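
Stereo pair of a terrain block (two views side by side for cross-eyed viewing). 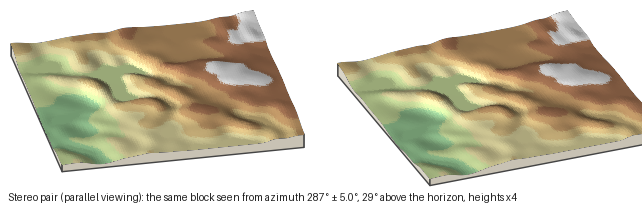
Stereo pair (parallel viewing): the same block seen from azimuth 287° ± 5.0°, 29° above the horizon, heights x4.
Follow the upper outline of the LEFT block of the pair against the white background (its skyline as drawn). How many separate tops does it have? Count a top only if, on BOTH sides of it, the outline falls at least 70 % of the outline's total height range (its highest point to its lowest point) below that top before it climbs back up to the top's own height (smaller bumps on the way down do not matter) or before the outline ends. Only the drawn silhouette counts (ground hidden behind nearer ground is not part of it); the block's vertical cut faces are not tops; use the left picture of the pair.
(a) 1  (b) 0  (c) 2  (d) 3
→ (b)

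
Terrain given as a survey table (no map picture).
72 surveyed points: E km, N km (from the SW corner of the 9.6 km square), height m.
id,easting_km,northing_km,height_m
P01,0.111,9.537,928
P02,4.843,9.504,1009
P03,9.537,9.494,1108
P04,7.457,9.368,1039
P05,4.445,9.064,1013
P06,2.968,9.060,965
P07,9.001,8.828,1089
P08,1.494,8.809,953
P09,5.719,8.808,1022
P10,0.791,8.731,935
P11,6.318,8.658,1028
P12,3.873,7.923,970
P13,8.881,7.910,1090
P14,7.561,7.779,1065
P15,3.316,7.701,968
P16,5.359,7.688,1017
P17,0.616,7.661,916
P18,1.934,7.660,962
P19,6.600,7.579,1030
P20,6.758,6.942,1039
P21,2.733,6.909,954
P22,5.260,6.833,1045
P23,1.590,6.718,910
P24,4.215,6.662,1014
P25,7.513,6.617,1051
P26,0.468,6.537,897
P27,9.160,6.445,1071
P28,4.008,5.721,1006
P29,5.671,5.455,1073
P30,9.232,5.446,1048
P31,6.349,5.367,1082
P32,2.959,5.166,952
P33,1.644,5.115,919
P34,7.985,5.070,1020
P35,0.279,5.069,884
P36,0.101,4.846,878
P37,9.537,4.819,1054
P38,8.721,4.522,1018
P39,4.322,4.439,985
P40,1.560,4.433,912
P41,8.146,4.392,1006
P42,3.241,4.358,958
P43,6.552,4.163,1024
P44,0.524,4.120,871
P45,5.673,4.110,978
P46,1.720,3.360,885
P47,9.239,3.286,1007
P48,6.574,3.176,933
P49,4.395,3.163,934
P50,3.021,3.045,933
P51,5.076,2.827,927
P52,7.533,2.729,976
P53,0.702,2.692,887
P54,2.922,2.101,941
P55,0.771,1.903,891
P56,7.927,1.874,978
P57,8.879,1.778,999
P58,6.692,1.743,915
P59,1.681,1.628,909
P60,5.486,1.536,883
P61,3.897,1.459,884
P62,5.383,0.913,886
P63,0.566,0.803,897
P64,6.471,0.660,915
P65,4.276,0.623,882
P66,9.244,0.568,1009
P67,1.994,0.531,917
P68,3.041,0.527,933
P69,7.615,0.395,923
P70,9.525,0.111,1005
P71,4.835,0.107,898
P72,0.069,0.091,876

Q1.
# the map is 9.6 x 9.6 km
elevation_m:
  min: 865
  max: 1110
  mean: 970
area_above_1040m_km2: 16.1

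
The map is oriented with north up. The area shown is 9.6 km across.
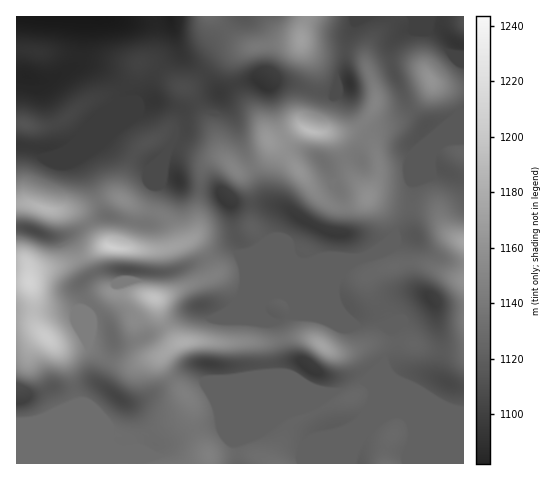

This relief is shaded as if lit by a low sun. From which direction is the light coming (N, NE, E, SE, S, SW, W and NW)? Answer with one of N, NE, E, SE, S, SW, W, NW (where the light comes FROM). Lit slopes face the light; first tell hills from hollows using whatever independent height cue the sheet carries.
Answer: NE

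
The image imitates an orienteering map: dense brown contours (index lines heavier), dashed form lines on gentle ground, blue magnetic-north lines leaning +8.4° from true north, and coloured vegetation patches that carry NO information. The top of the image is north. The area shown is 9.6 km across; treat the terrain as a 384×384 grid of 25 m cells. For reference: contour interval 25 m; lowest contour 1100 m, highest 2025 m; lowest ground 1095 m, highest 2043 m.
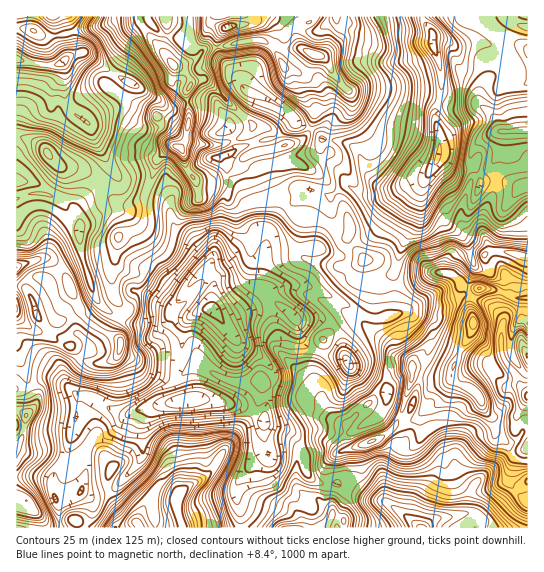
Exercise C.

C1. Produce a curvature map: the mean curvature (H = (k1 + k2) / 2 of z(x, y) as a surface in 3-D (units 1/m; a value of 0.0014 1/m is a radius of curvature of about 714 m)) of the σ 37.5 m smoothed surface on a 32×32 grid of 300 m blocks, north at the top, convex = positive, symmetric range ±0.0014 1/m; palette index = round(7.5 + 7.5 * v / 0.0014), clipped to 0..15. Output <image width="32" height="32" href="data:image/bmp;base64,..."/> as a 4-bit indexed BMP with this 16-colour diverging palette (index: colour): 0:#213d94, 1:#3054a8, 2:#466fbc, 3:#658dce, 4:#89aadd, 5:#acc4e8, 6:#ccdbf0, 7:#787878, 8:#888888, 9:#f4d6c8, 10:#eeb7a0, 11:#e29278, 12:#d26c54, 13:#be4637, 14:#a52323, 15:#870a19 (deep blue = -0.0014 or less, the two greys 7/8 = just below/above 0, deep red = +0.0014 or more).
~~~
<image width="32" height="32" href="data:image/bmp;base64,Qk12AgAAAAAAAHYAAAAoAAAAIAAAACAAAAABAAQAAAAAAAACAAATCwAAEwsAABAAAAAAAAAAlD0hAKhUMAC8b0YAzo1lAN2qiQDoxKwA8NvMAHh4eACIiIgAyNb0AKC37gB4kuIAVGzSADdGvgAjI6UAGQqHAI9PZr8n17NVdlvqqDVFc3ftBFVsXKWBeJh8dAFnl1Z9pEdKCMr6UIdddGpGeJpa10RJTICJivNGSyg4RoeIYKe7eG20PIj9JDsu6krpRHqa1oOXZ16pv0WXmH72bkONyNRzilZYdmiQZnmzDYipSYbtdYRSMiMxZJuJfoN7hZ62TFIVqmdDSIhciyfA14n6NKc1ummnutuqC6wilfScc6iXOKr9lmqDc8qWBEv1fzYtZ6xF9Eh8gxumjEmJWmrZQpiVrJZmalOLoXl5iFhZ+RqEh8KNY3I3aFFolmMydvIWKV4nqEZpSYhrtlmYY0mJvCRvC4qWR0iVZVeodm2+pon8uCqlioM4uJqbfKZ/2gdlOcRpuJp5CZZ4M4mIOY1P7FmUSNq2ZyhkSompaYNkbUVZRmZnspdbdZunuIhhyVkZp4V5ipOfinmXdbdlUbpMVlV5eVbDT7Z3Y1pKU0J1xnRm2qdmwORoiKvXlqk1JZuJbsqFmIz1YqunSoSrhyLmdryFJZhb8zilinNGeZoSzMtkVTWV1Phj3HDGuVeXFmh4mIdmdoClH0IHdo1ol1b5iohnrZAe+dE0vKX+iqgWtzSWVMhEXahSYvlMZXeJDHiJFlAHhL99NBHm/1Z3eBqYiK7KSIjmSY//azmXuHIkh3XcV96OLoYwA4ikinigbJiM"/>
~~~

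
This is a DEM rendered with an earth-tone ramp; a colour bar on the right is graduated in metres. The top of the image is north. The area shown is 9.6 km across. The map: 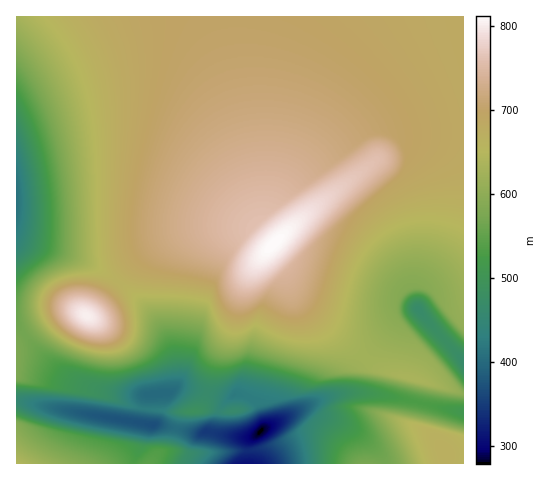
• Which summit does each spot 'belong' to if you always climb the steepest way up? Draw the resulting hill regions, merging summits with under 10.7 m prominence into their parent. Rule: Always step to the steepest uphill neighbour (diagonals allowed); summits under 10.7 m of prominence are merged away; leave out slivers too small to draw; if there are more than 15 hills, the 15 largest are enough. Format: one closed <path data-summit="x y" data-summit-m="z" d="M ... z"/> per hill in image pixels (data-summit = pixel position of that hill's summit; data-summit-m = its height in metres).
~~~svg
<path data-summit="273 244" data-summit-m="812" d="M463 16l-446 0-1 221 9 5 57 18 37 22 28 26 16 22 11 26 2 16-1 17 8-2 27 6 15 6 4 0 6-5 11 2 10 7 7 18 0 8 53-28 35-9 5-7 1-15 3-6 33-39 6-7 15-8 4-1 3 3 42 48z"/><path data-summit="87 315" data-summit-m="803" d="M17 238l-1 85 14 19 26 26 28 19 22 6 41 2 22-2 6-4 1-17-6-28-17-29-28-28-21-15-22-12-57-18z"/><path data-summit="446 458" data-summit-m="668" d="M370 393l-26 0-22 6-59 30-12 10-3 5 0 19 216 0 0-50-2-1z"/><path data-summit="412 378" data-summit-m="634" d="M418 309l-19 9-39 46-3 6-3 19-4 3 36 3 77 18 1-52z"/><path data-summit="17 463" data-summit-m="646" d="M21 401l-5 1 1 62 117-1 7-16 6-22-2-2-89-14z"/><path data-summit="17 361" data-summit-m="580" d="M17 324l0 77 126 22 3-28-40-2-31-11-19-14-24-24z"/><path data-summit="148 463" data-summit-m="544" d="M160 424l-13 0-1 2-12 38 114-1 0-19 4-7-17 0-27-6-13 3z"/><path data-summit="194 411" data-summit-m="486" d="M183 387l-5 0-9 6-21 1-2 3-3 26 9 3 8-2 35 10 7 0 4-3 12 3-1-8 2-15 9-12z"/><path data-summit="234 411" data-summit-m="463" d="M237 394l-7 4-9 8-3 10 0 16 4 3 13 2 21-1 7-9-4-20-8-8z"/>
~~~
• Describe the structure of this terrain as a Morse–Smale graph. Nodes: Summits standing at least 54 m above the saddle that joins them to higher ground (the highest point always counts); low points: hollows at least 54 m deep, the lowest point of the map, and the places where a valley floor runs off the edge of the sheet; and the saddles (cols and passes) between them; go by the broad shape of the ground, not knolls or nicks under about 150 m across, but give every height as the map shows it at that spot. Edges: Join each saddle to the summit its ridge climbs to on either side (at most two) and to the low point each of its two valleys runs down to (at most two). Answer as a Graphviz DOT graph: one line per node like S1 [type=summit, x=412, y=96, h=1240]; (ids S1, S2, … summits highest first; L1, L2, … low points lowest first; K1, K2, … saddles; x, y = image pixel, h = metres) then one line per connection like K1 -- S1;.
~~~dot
graph terrain {
  S1 [type=summit, x=274, y=244, h=812];
  S2 [type=summit, x=87, y=315, h=803];
  S3 [type=summit, x=446, y=456, h=668];
  S4 [type=summit, x=17, y=463, h=646];
  L1 [type=low, x=260, y=431, h=278];
  L2 [type=low, x=17, y=199, h=409];
  L3 [type=low, x=463, y=363, h=464];
  K1 [type=saddle, x=118, y=283, h=665];
  K2 [type=saddle, x=463, y=393, h=595];
  K3 [type=saddle, x=25, y=335, h=566];
  K4 [type=saddle, x=423, y=403, h=530];
  K5 [type=saddle, x=176, y=428, h=402];
  K6 [type=saddle, x=248, y=451, h=334];
  K1 -- S1;
  K1 -- S2;
  K1 -- L1;
  K1 -- L2;
  K2 -- S1;
  K2 -- L1;
  K2 -- L3;
  K3 -- S2;
  K3 -- L1;
  K3 -- L2;
  K4 -- S1;
  K4 -- S3;
  K4 -- L1;
  K5 -- S1;
  K5 -- S4;
  K5 -- L1;
  K6 -- S3;
  K6 -- S4;
  K6 -- L1;
}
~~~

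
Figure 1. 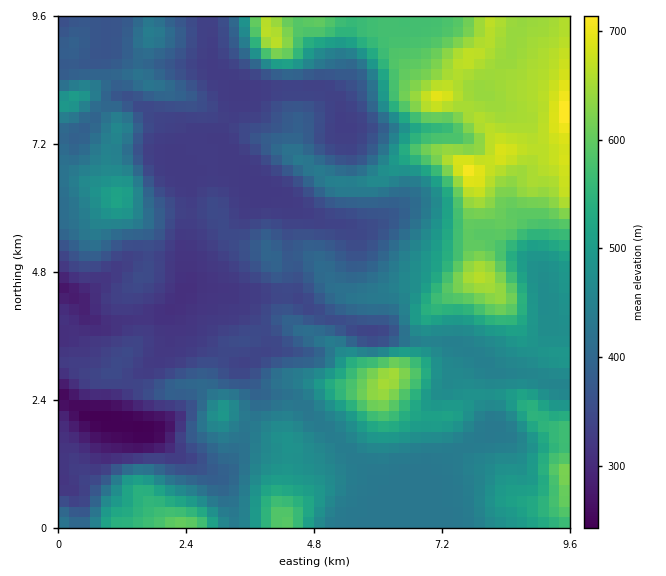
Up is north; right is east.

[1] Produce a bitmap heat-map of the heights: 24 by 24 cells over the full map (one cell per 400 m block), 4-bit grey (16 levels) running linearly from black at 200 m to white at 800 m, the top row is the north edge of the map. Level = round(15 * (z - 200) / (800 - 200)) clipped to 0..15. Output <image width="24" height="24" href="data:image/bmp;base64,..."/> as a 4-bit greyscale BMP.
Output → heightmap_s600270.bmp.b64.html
<image width="24" height="24" href="data:image/bmp;base64,Qk2WAQAAAAAAAHYAAAAoAAAAGAAAABgAAAABAAQAAAAAACABAAATCwAAEwsAABAAAAAAAAAAAAAAABEREQAiIiIAMzMzAERERABVVVUAZmZmAHd3dwCIiIgAmZmZAKqqqgC7u7sAzMzMAN3d3QDu7u4A////AFWJmpdoqGZmZmZ3iTR4iHVomHZmZmZ4ijNXZUVXd3ZmZmZ3ijMiM0VWd2ZmZmZniSIRE1Zmd2Z4d3ZmiSESI1dmZmiaiIdoiCMzRVVVVomrl3d3djNDNEREVWirqHZmdzM0MzRERWZWd2Z3dzIzMzM0RUREZ3eIdyIzMzMzREVmeZqpdyM0MzM0RFVWeKu5d0RDQzNFVVRFeJuod1ZUQzRFRERFZ5qpiVZ2VDQzMzREV5qqqmeHUzQzM1VVVpu6u2d2QzMzRWZneLy7vFZlMzM0VkRHmrvMzFVlMzM0VUNFiZvMzHVUREMzRENHm7u7vXZVVUMzMzRYvMu7zFVVVDM1ZlVpqru7vFRFVUNZuXeJqru7vERFZURruqmZmau7uw=="/>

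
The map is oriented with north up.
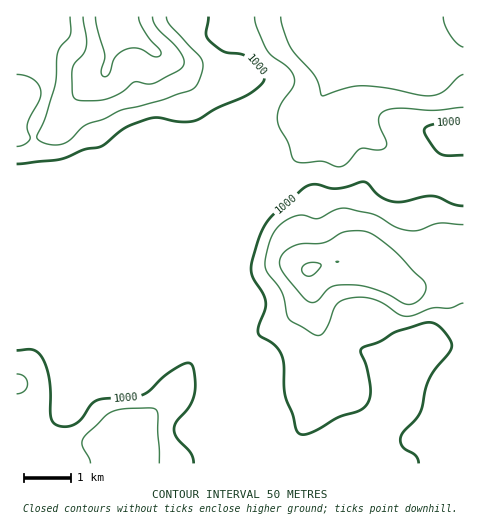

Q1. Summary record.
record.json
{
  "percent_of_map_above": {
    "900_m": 94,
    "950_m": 89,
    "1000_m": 40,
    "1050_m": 18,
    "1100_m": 7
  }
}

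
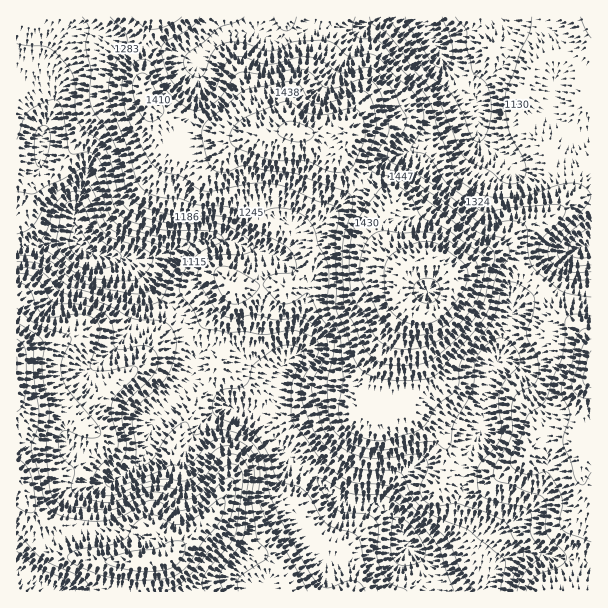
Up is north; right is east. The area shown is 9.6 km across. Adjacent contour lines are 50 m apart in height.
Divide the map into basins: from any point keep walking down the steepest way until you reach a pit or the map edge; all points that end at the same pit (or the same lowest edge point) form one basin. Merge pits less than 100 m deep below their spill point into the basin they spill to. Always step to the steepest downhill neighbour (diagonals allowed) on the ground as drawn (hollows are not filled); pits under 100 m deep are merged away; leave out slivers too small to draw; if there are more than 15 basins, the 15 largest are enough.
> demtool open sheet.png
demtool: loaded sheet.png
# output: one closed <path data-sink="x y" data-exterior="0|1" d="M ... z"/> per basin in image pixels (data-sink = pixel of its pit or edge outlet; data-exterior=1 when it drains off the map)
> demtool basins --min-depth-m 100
<path data-sink="80 246" data-exterior="0" d="M152 16l-136 1 0 574 273 0-6-15-14-17-27-11-18-12-15-13-9 5-32 31-12 3-46 0-41-4-18-5-9-8-4-6-1-21-9-14-4-15-6-10 29-7 16 0 6-3 7-7 9-24 0-10-12-11 17-13 18-19 30-18 18-21 14-8 10-1 15-6 35-35 4-6-1-4 19 2 11-4 13 0 12 4 14-12 12-22 6-6 9-2 33 2 34 18 8 2 5-2-6 6-5 12 0 13 8 14-14 21-20 43-11 35 4 5 6 3 9 0 10-4 20-4 22 17 12 11 8 19 7 5 33 10 11-2 19-10 6-5 6-12 8-7 24 0 8 7 9 13-1 23 2 6 7 3 1-141-16-22-23-14-7-21-31-28-14-6-19 3-27 13-3 0-8-7-15-7-18 6-10-2-11-11-10-20 0-7 11-15-1-6-9-10-24-18-14-17 0-9 5-8 0-8-48 0-6-3-7 0-21 6-44 0-30-2-9-2-16-16-16-9-7-17 0-40z"/><path data-sink="407 543" data-exterior="0" d="M339 246l-10 0-9 2-6 6-12 22-14 12-12-4-42 4-4 8-35 35-15 6-10 1-14 8-18 21-30 18-18 19-17 13 12 11-1 16-8 18-13 10-16 0-29 7 6 10 4 15 9 14 1 21 9 11 13 6 35 4 61 2 12-3 18-19 20-17 3 0 15 13 18 12 27 11 14 17 7 16 288-1-1-27 6-24 9-15 0-36-4-1-6-9 1-23-9-13-8-7-24 0-8 7-6 12-6 5-19 10-11 2-33-10-7-5-8-19-12-11-22-17-8 0-22 8-9 0-6-3-4-5 11-35 20-43 14-21-8-14 0-13 5-12 5-5-12-1-34-18z"/><path data-sink="432 35" data-exterior="0" d="M591 16l-438 0-8 23-3 45 9 23 16 9 16 16 9 2 74 2 21-6 7 0 6 3 48 0 1 4-6 12 0 9 9 12 29 23 10 13 0 3-11 15 0 7 10 20 14 13 7 0 18-6 11 4 12 10 3 0 36-19 36-27 31-14 23-14 11-3z"/><path data-sink="590 243" data-exterior="0" d="M591 196l-10 2-23 14-31 14-46 32 20-2 14 6 31 28 7 21 23 14 15 21z"/>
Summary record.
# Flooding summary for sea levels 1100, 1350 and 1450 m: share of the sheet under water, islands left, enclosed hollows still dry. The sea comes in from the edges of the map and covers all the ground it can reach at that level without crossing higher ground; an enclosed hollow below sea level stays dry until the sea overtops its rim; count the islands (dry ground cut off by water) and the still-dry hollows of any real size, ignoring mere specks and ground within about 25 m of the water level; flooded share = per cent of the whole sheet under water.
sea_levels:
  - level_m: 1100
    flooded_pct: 11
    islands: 0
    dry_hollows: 0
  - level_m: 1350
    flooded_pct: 74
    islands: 1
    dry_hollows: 0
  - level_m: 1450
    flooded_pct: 91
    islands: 3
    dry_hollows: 0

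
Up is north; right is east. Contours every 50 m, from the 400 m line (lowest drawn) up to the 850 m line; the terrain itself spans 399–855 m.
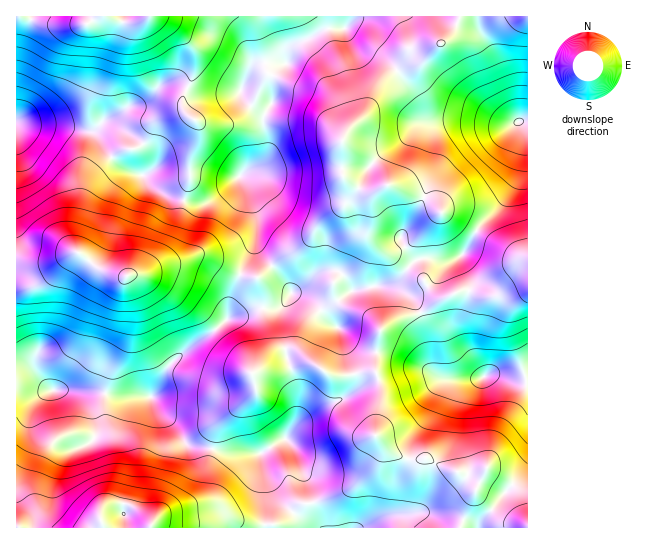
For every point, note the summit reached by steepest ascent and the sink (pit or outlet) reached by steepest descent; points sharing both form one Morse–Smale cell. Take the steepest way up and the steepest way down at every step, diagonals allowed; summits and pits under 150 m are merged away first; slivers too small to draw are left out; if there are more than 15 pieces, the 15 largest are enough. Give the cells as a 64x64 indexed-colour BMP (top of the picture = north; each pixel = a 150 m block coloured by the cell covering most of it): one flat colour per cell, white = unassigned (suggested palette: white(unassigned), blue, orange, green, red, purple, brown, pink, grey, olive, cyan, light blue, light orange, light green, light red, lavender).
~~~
<image width="64" height="64" href="data:image/bmp;base64,Qk12CAAAAAAAAHYAAAAoAAAAQAAAAEAAAAABAAQAAAAAAAAIAAATCwAAEwsAABAAAAAAAAAA////ALR3HwAOf/8ALKAsACgn1gC9Z5QAS1aMAMJ34wB/f38AIr28AM++FwDox64AeLv/AIrfmACWmP8A1bDFABERERERGIiIgRERERERERERERERERERERERERFmZmZmEREREREYiIgREREREREREREREREREREREREREWZmZmYRERERERiIgRERERERERERERERERERERERERERFmZmZhEREREREREREREREREREREREREREREREREREREWZmZlERERERERERERERERERERERERERERERERERERERZmZmUREREREREREREREREREREREREREREREREREREREWZmVREREREREREREREREREREREREREREREREREREREVZlVVERERERERERERERERERERERERERERERERERERVVVVVVUREREREREREREREREREREREREREREREREREVVVVVVVVRERERERERERERERERERERERERERERERFVVVVVVVVVVVERERERERERERERERERERERERERERERFVVVVVVVVVVVURERERERERERERERERERERERERERERFVVVVVVVVVVVVREREREREREREREREREREREREREREREVVVVVVVVVVVVVERERERERERERERERERERERERERERERVVVVVVVVVVVVURERERERERERERERERERERERERERERFVVVVVVVVVVVVRERERERERERERERERERERERERERERERVVVVVVVVVVVVEREREREREiEhERERERERERERERERERFVVVVVVVVVVVURIiIiIiIiIiIREREREREREREREREREVVVVVVVVVVVVSIiIiIiIiIiIhEREREREREREREREREVVVVVVVVVVVVVIiIiIiIiIiIiIRERERERERERERERERVVVVVVVVVVVVUiIiIiIiIiIiIhEREREREZmZERERERFVVVVVVVVVVVVSIiIiIiIiIiIiIRERERERGZmREREREVVVVVVVVVVVVVIiIiIiIiIiIiIiIRERERERERERERERVVVVVVVVVVVVUiIiIiIiIiIiIiIiERERERERERERERFVVVVVVVVVVVVSIiIiIiIiIiIiIiIhERERERERERERERVVVVVVVVVVVVIiIiIiIiIiIiIiIiIhEREREREREREREVVVVVVVVVVVUiIiIiIiIiIiIiIiIiIhEREREREREREREVVVVVVVVVVSIiIiIiIiIiIiIiIiIiIiERERERERERERERVVVVVVVVIiIiIiIiIiIiIiIiIiIiIiIREREREREREREVVVVVVVUiIiIiIiIiIiIiIiIiIiIiIhERERERERERETM1UzM1VSIiIiIiIiIiIiIiIiIiIiIiERERERERERETMzMzMzMzIiIiIiIiIiIiIiIiIiIiIiERERERERERETMzMzMzMzMiIiIiIiIiIiIiIiIiIiIiERERERERERETMzMzMzMzMyIiIiIiIiIiIiIiIiIiIiERERERERERETMzMzMzMzMzIiIiIiIiIiIiIiIiIiIiIREREREREREzMzMzMzMzMzMiIiIiIiIiIiIiIiIiIiIREREREREREzMzMzMzMzMzMyIiIiIiIiIiIiIiIiIiIhEREREREREzMzMzMzMzMzMzIiIiIiIiIiIiIiIiIiIiERERERERETMzMzMzMzMzMzMiIiIiIiIiIiIiIiIiIiIRERERERERMzMzMzMzMzMzMyIiIiIiIiIiIiIiIiIiIhEREREREREzMzMzMzMzMzMzIiIiIiIiIiIiIiIiIiIiERERERERETMzMzMzMzMzMzMiIiIiIiIiIiIkRERCIiEREREREREREzMzMzMzMzMzMyIiIiIiIiIiJERERERCIRERERERERMzMzMzMzMzMzMzIiIiIiIiIiJEREREREIRERERERETMzMzMzMzMzMzMzMiIiIiIiIiIiREREREREERERERERMzMzMzMzMzMzMzMyIiIiIiIiIiJERERERERBEREREREzMzMzMzMzMzMzMzIiIiIiIiIiIkREREREREQRERERETMzMzMzMzMzMzMzMiIiIiIiIiIkRERERERERBERERERMzMzMzMzMzMzMzMyIiIiIiIiIkREREREREREEREREREzMzMzMzMzMzMzMzIiIiIiIiIkREREREREREQRERERETMzMzMzMzMzMzMzMkREREREJERERERERERERBEREREREzMzMzMzMzMzMzM0REREREREREREREREREREERERERERMzMzMzMzMzMzMzREREREREREREREREREREdxERERERETMzMzMzMzMzMzNEREREREREREREREREREd3EREREREREzMzMzMzMzMzM0REREREREREREREREREd3cRERERERETMzMzMzMzMzMzRERERERERERERERERER3dxEREREREREzMzMzMzMzMzNEREREREREREREREREREd3ERERERERERMzMzMzMzMzM0RERERERERERERERERERHdxERERERERETMzMzMzMzMzREREREREREREREREREREREQRERERERERERMzMzMzMzNERERERERERERERERERERERBERERERERERETMzMzMzM0REREREREREREREREREREREQREREREREREREzMzMzMzREREREREREREREREREREREREQRERERERERERMzMzMzNERERERERERERERERERERERERERBERERERERETMzMzM0SqqqqqRLu7RERERERERERERERERBERERERERMzMzMz"/>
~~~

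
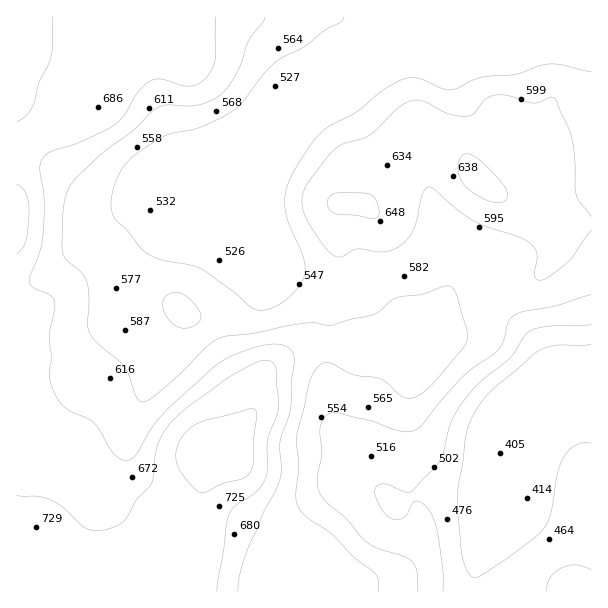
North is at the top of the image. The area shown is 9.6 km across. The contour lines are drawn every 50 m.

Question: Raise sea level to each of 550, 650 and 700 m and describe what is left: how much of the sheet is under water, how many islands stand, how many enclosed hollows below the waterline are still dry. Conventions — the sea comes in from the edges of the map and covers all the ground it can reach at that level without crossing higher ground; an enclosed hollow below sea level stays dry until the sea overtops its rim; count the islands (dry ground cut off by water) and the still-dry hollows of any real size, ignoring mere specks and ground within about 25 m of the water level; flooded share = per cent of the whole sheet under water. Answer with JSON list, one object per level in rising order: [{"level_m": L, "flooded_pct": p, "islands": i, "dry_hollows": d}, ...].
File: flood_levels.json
[{"level_m": 550, "flooded_pct": 31, "islands": 0, "dry_hollows": 0}, {"level_m": 650, "flooded_pct": 76, "islands": 0, "dry_hollows": 0}, {"level_m": 700, "flooded_pct": 90, "islands": 0, "dry_hollows": 0}]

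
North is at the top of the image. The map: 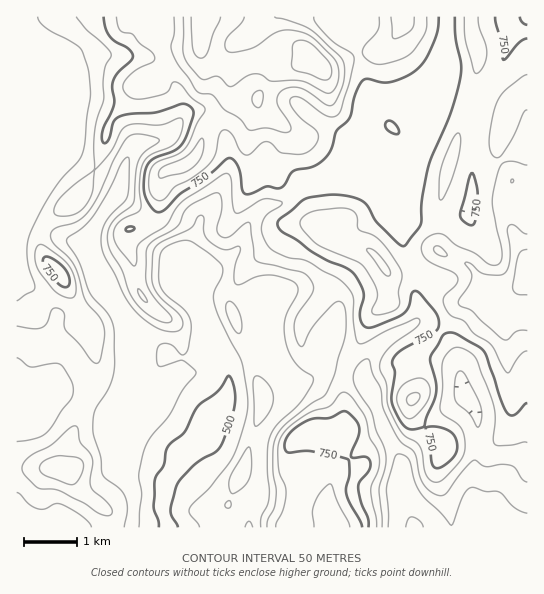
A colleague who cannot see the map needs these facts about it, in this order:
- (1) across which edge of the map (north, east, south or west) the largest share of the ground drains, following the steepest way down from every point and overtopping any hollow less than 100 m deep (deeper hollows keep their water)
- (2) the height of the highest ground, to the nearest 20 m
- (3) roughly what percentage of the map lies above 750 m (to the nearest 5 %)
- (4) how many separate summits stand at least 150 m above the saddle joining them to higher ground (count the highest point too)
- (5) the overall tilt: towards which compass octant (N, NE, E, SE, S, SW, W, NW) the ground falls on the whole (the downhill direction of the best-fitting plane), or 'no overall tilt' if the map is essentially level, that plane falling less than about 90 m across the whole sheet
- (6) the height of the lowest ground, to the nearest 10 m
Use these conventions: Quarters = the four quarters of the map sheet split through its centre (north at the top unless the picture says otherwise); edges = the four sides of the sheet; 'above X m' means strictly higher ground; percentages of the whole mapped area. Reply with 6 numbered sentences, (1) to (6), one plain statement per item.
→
(1) Drainage is mainly to the south: more ground falls towards that edge than towards any other.
(2) The highest point reaches roughly 980 m.
(3) Roughly 35 % of the ground is higher than 750 m.
(4) There are 2 summits with 150 m or more of prominence.
(5) Overall the map slopes down towards the south-west.
(6) The lowest ground is at about 480 m.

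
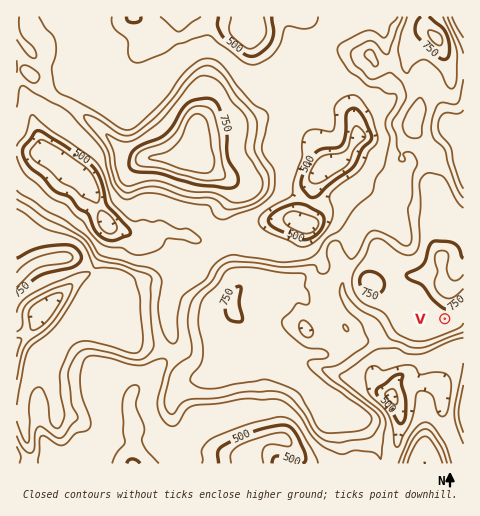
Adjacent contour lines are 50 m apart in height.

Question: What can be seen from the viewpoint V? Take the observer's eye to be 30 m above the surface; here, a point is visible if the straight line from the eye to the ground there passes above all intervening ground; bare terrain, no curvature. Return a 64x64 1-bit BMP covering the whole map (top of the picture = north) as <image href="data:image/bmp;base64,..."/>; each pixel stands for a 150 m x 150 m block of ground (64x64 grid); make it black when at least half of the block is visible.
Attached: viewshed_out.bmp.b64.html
<image width="64" height="64" href="data:image/bmp;base64,Qk0+AgAAAAAAAD4AAAAoAAAAQAAAAEAAAAABAAEAAAAAAAACAAATCwAAEwsAAAIAAAAAAAAA////AAAAAAAAAAAAAAAf/wAAAAAAAB//IAAAAAAAD/5AAAAAAAAf/kIAAAAAAB/+QgAAAAAAP/5CAAAAAAf//0IAAAAAD///RgAAAAAf+P9GAAAAAB/w/0QAAAAAP8D/ZAAAAAA/AP8gAAAHgP4ABzAAAAfB9gAPOAAAA4PHAAMcAAADj/8AAAYAAAOf/4AABgAAA3/xgAADAAAAfwGA+AAAAAB/AYH+AAAAAf8DA/8AAAAB/7YD/wAAAAH//B//AAAAAf/4P/8AAAAB//A//4AAAAD/wB/g4AAAAP+AH8B8AAAAcAAMAD+AAAAAAAwAA8AAAAAACAABwAAAAAAAAACAAAAAAAAAAQAAAAAAAAD+AAAAAAAAAPgAAAAAAAAA8AAAAAAAAADgAAAAAAAAAOAAAAAAAAAAgAAAAAAAAAAAAAAB8AAAAAAAAB/wAAAAAAAA//AAAAAAAAf/4AAAAAAAGH/gAAAAAAAAP8AAAAAAAAA/wAAAAAAAAD/AAAAAAAAAP8AAAAAAAAA/wAAAAAAAAB/AAAAAAAAAD4AAAAAAAAAOAAAAAAAAAAYAAAAAAAAABgAAAAAAAAAEAAAAAAAAAAQAAAAAAAAAAAAAAAAAAAAAAAAAAAAAAAAAAAAAAAAAAAAAAAAAAAAAAAAAAAAAAAAAAAAAAAAAAAAAAAAAAAAAAAAAAA=="/>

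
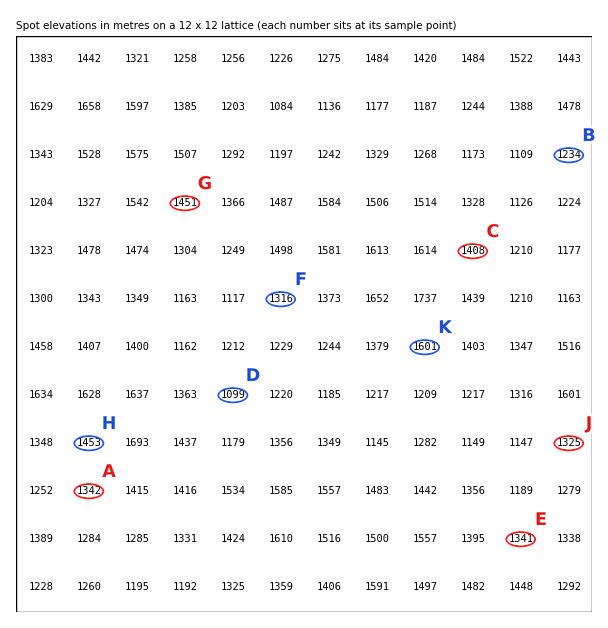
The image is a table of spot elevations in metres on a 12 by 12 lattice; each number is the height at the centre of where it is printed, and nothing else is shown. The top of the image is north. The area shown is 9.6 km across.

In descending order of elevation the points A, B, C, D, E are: C A E B D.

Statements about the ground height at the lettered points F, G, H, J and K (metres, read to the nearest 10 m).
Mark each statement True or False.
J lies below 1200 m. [False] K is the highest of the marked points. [True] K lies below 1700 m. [True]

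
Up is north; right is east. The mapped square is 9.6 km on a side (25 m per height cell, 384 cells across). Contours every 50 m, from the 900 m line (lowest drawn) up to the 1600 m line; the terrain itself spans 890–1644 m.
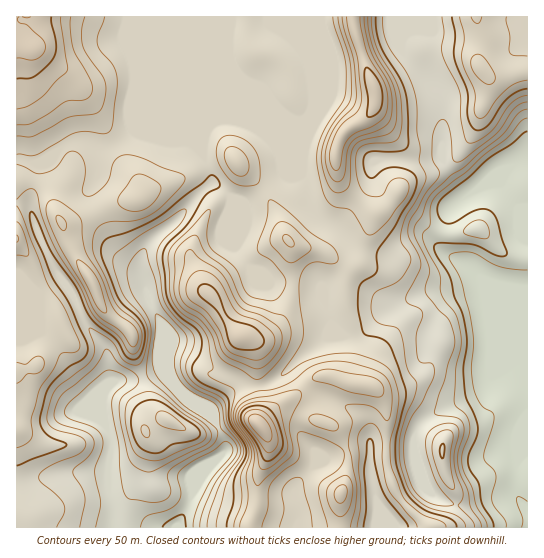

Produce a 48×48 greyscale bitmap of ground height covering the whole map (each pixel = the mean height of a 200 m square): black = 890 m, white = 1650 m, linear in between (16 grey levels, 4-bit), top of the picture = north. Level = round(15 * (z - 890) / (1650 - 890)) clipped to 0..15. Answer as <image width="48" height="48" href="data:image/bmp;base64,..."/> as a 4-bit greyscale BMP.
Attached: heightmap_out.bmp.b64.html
<image width="48" height="48" href="data:image/bmp;base64,Qk32BAAAAAAAAHYAAAAoAAAAMAAAADAAAAABAAQAAAAAAIAEAAATCwAAEwsAABAAAAAAAAAAAAAAABEREQAiIiIAMzMzAERERABVVVUAZmZmAHd3dwCIiIgAmZmZAKqqqgC7u7sAzMzMAN3d3QDu7u4A////AHd2ZVREQzIiNGeKqYiImal2ZniYh2QhEHd2ZlRERDMyNGeJqYiImqmGZ4h3ZlMhEHdmZlRERERDNFZ5qYiImrqGeIdVVUIRAHZmZVRERVVDI0Z5qYiIm7qGeHVFZkIRAHZmZVRERVVDI0V5qpiImqqHiGRFZTIRAHdmZVREVVVDMjRpq6mIiZl3iFRWZCIREXd3ZlREVmZlQzNHrMqYiJmHh1RXZCERAIh3d2VEV3d2ZUNHvduYiZmHh1RXdCIRAJh3dmVEaIiIdlRZ3tuZmamHh1RWdTIRAJh2VURFaIiIdkWM7sqaqqmImGRVZTIRAJh1RERFeIiHVEWt7cqqqqmZmGVERDIREJh2RERFZ4dlREabzLuqqZmZqXZUQyEREJmGVEREVmZURWeJqqqqqaqqqXZUQyEREZmHZURERVVEZ4iImZmqqqu6qHZVQyEREZmYdlVEVVRFeIiZqYiaqqqqmHZVQxEREZmYh2VVZlRFeImqupiImZmYh2VVQxEREZmYiHZWiFRFZ5q8y6mIiIiIh2VVUyEREYiImHZnmVREZ5vNzLmId3d3d2VVVCEREYiImHZ5qWRFaKzdy6mId3d3ZmVVUyEREYiJl2iZl1RXibzMuqmId3d2ZmVVQxEREYiJh3mpdkVpq8y6mZmId4h2ZVVUMhEREYiId4qXZUWKvMypiIiId4h2ZVVEMhEREYiId5uXVEaKzMuYiIiId4h2ZlVDMhEREYiHeKqGVVaKvLqYiIiIeIh3dmVDIREREYmHiql2VVaKu6mIiImYiIiHd2ZDIREREZl3mph2VVeKqph4iJmZiIiHdmVCEREiIqh4qph2ZVaJqYd3iZqpmIiIdmUyIiIyIah5qph3dmZomXd3iaqYiIiId2QzMzMyEZeKqpiIiHZmiId3eJmId4iIh2QzIzMyEYeKqZmJmYdmeId3eIiHeIiJmHVCIiMiEYiZmYiZmpmHd4d3iIiHiIiIiIZCISIiEYiJmIiJmpmId3d4iIh3iZmIiYdUIhEREYiIiIiImZmYh3eJiHd3iqmHiIdlQyEREoiIiIiImZiIh3iZiHd3irl3d3dlVDIREYiIiIiIiIiIh4mpiHd3m7l3d3ZlVUMiEYiIiIiIiId3d4mZh3d3m7mHd3ZlVmUyIpmYiIiIh3d3d4iIh3d3isuZmHZVVmZUMqqZmIiId3d3d3h3d3d3iby7qYZVVnd1Q7qqmZmYd3d3d3d3d3d3eKvMuYZlVnh2U7u6qqmYd3d3d3d3d3d3d4q8ynZlVniHZbu7qqqYd3d3d3d3d3iHd4m8yXZlVniYdsy7u6qYd3d3d3d3d3iHd4m9uXZlZomZiMzLu6mYd3d3d3d3d4h3d4nMqGZmZ4mZiN3Mu6mId3d3d3d4iIh3d4rLh2ZmZ5mYiN3cupiId3d3d3d4iIh3d4q6dmZmeJmYiN3cupiHd3d3d3d4iHd3d4u5ZmZmaJmYiN3cupiHd3d3d3d4h3d3eJu4ZmZmaJmYiN3cupiHd3d3d3d4d3d3eKyoZmZmeJmYiA=="/>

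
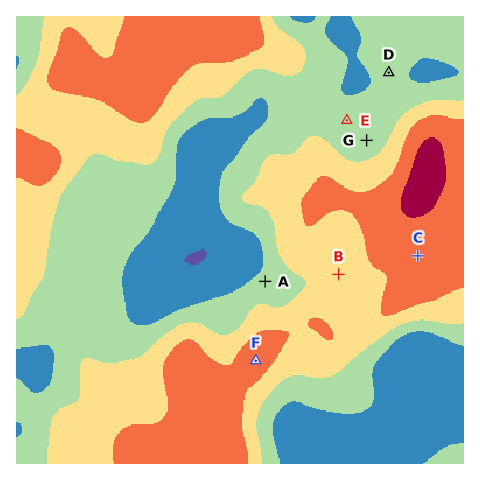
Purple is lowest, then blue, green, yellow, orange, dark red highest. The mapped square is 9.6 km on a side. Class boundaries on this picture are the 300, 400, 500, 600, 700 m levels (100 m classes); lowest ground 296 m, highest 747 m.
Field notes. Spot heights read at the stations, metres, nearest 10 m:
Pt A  440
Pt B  520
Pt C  660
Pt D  420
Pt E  420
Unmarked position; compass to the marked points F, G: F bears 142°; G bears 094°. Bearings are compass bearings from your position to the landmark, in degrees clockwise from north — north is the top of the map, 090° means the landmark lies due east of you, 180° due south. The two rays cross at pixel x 67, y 119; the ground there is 570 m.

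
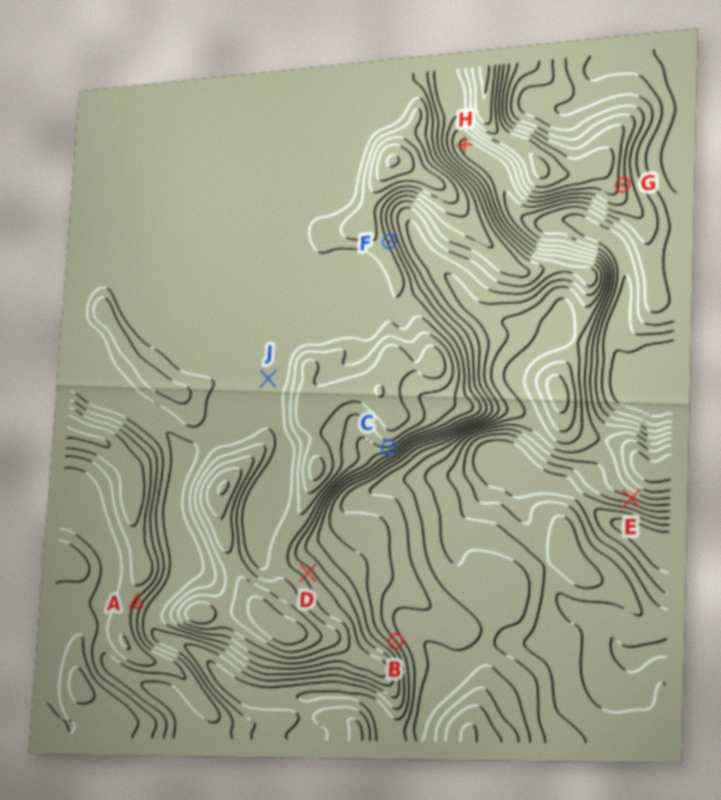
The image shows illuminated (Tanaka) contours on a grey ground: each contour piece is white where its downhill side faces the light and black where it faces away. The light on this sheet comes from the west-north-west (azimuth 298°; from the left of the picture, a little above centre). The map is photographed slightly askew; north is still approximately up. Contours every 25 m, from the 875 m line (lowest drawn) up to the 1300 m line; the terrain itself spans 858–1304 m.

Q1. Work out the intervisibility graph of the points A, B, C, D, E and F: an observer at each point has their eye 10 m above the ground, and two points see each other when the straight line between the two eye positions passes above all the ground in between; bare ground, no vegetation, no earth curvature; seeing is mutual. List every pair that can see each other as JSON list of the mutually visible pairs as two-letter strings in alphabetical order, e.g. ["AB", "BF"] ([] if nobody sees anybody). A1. ["BC", "BE", "CD", "CE", "DE"]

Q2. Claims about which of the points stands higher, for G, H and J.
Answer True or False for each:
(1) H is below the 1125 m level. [True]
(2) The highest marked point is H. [False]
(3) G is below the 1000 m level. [False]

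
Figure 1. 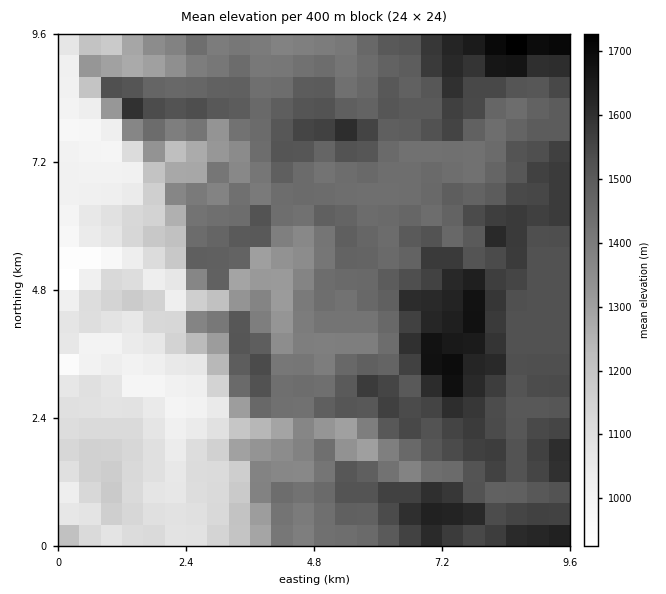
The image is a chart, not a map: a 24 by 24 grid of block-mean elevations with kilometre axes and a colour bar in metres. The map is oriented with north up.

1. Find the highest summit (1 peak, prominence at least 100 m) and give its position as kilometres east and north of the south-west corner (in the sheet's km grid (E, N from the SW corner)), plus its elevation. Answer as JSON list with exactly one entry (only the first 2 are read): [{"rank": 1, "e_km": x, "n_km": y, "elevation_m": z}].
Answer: [{"rank": 1, "e_km": 8.44, "n_km": 9.34, "elevation_m": 1755}]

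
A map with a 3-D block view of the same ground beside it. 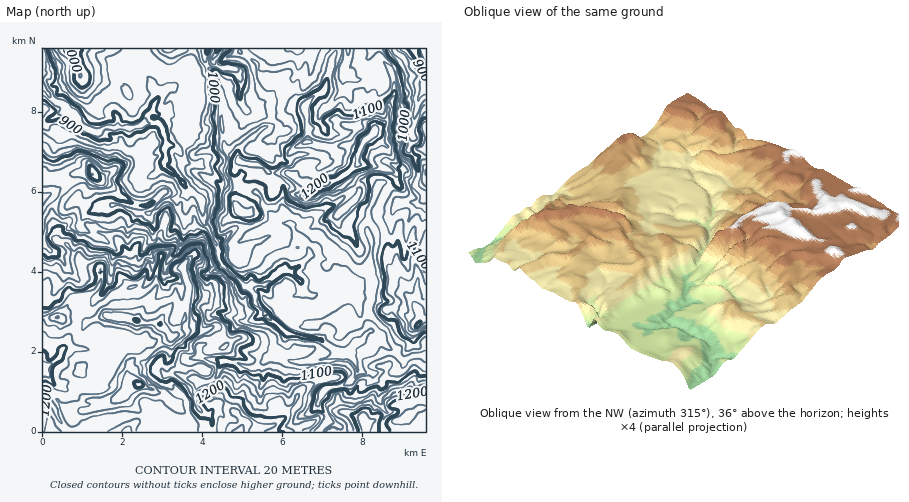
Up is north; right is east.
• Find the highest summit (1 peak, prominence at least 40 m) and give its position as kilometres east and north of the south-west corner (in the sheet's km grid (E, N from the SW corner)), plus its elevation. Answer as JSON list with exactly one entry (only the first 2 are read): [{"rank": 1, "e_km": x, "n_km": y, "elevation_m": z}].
[{"rank": 1, "e_km": 2.44, "n_km": 1.19, "elevation_m": 1308}]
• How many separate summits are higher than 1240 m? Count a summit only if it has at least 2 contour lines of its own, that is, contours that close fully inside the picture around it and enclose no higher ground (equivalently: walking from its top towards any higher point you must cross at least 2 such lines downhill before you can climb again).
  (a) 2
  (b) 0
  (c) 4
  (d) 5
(a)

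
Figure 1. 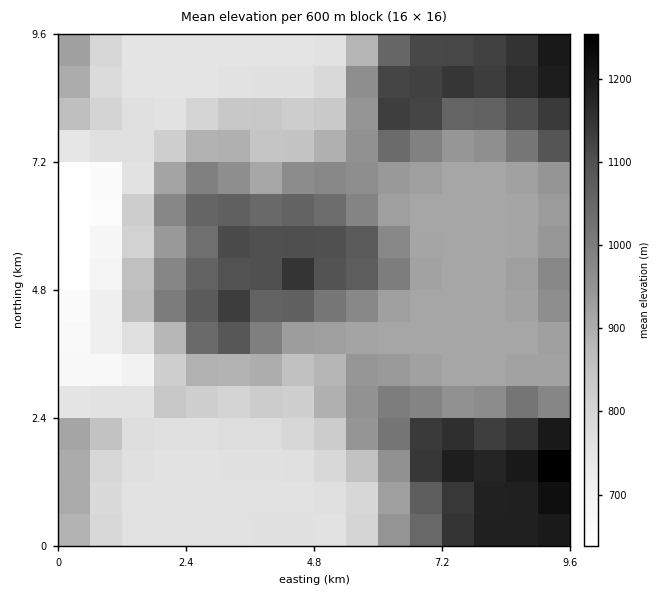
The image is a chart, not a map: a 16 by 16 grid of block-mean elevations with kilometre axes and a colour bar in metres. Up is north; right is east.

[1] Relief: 630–1270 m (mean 920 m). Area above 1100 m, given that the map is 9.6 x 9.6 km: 14.2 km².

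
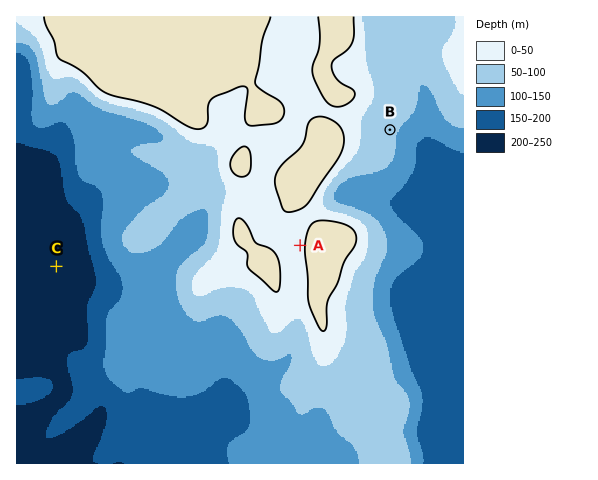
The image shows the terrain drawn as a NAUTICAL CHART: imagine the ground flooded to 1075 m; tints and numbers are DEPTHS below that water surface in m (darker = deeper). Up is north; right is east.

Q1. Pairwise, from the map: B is lower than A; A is higher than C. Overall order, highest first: A B C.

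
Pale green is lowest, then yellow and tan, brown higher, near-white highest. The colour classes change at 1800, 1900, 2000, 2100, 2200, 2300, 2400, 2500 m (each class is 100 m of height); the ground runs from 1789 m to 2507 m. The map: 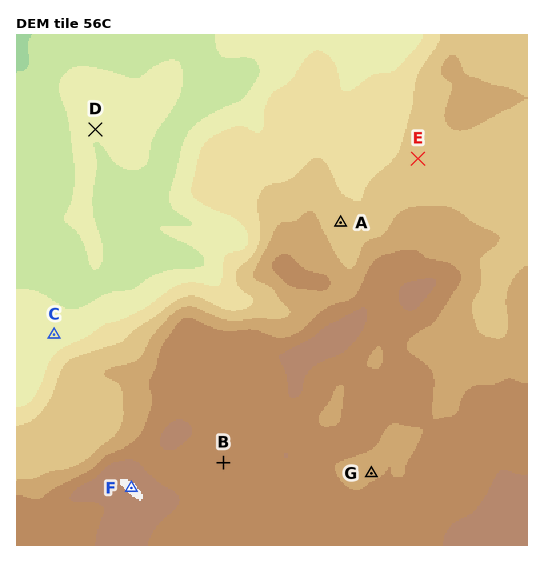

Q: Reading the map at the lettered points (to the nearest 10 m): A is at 2130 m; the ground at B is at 2350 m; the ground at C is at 1960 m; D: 1910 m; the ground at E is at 2160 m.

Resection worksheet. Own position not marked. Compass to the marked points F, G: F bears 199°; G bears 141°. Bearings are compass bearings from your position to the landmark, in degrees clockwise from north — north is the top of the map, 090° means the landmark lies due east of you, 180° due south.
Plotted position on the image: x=206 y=270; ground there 1920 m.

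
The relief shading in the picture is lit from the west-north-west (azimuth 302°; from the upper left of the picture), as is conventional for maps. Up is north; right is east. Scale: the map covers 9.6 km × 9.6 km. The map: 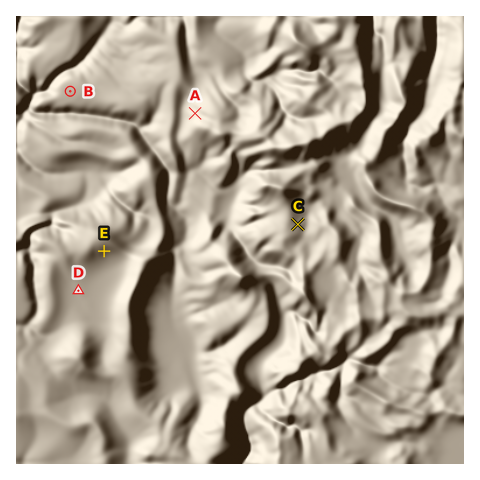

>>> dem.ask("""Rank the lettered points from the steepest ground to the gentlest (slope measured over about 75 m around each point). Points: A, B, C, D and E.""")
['A', 'E', 'B', 'C', 'D']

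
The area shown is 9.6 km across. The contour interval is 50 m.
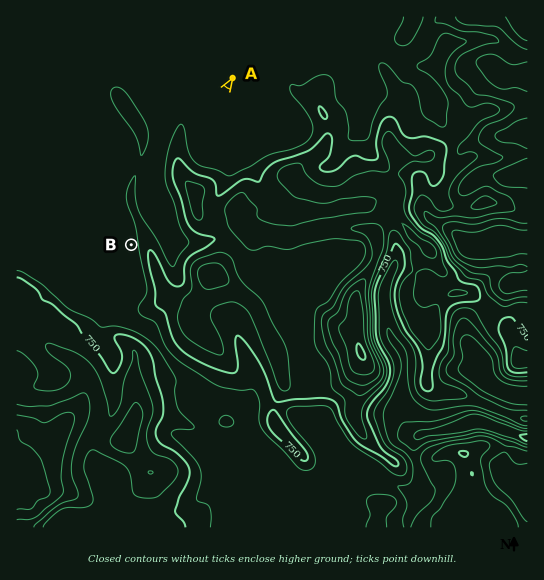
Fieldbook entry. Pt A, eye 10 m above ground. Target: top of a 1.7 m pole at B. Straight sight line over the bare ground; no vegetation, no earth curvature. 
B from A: not visible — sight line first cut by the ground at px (190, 147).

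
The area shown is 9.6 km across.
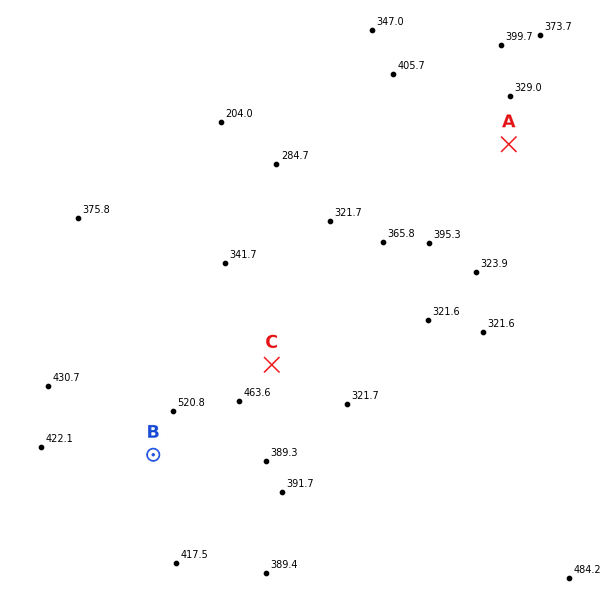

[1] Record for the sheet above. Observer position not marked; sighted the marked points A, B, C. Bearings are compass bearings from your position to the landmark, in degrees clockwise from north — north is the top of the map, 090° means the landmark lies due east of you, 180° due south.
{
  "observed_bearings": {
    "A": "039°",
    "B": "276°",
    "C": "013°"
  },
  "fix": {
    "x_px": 249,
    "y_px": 465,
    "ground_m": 400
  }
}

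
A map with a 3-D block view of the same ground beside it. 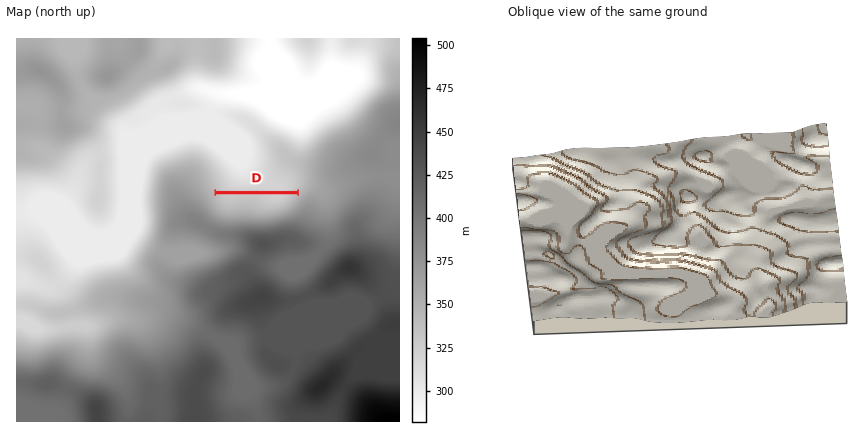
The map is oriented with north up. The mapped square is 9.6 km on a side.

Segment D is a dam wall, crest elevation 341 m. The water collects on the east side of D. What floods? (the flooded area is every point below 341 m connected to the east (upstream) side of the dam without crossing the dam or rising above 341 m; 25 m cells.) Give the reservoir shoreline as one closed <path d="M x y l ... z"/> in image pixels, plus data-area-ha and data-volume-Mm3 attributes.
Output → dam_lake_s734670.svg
<path d="M296 194l-80 0 0 2 3 6 7 6 22-3 14 5 10 0 16-6 7-8 1-2z" data-area-ha="60" data-volume-Mm3="4.93"/>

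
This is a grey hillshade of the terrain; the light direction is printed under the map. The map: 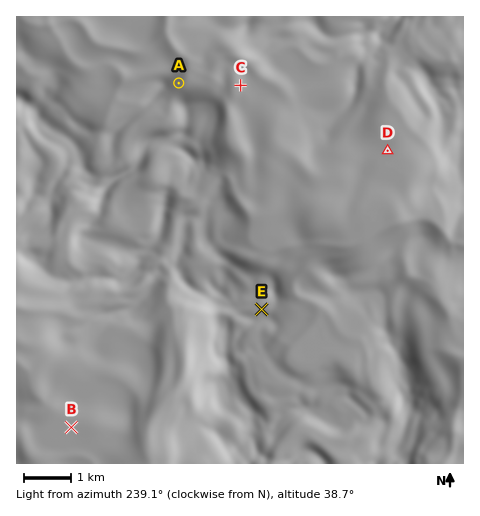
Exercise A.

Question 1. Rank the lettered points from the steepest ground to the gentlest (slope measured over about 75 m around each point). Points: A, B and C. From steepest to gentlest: A C B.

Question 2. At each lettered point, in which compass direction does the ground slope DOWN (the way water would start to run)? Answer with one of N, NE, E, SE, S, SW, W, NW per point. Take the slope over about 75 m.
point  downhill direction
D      SE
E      N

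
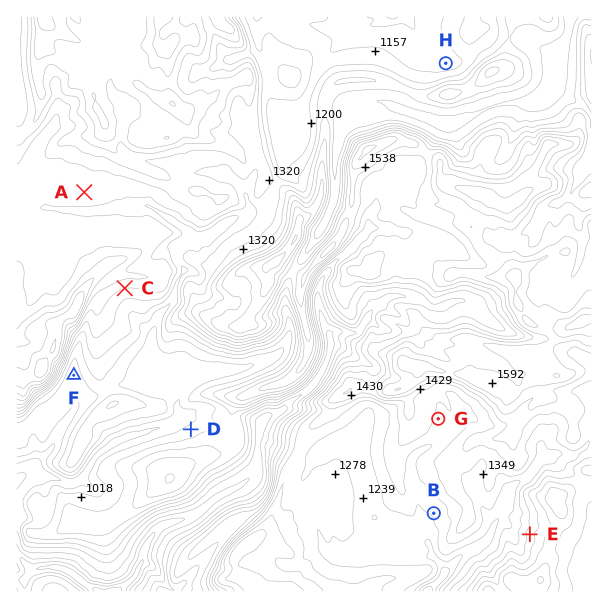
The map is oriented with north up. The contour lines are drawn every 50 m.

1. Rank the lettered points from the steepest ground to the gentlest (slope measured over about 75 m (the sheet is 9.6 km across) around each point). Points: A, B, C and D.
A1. C D B A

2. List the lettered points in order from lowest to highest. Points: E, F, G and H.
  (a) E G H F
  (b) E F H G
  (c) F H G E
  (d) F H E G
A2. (c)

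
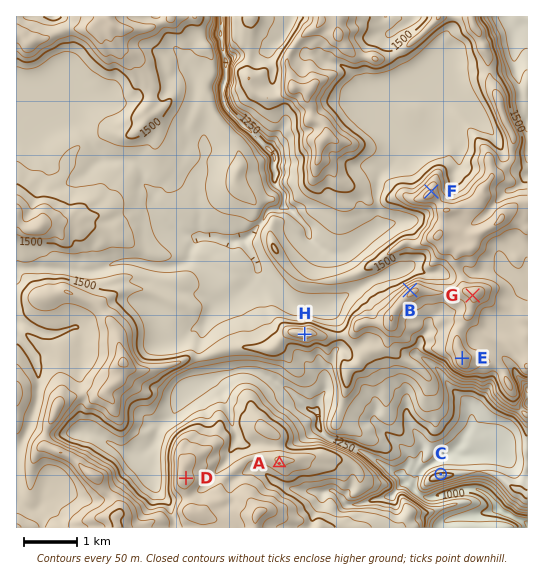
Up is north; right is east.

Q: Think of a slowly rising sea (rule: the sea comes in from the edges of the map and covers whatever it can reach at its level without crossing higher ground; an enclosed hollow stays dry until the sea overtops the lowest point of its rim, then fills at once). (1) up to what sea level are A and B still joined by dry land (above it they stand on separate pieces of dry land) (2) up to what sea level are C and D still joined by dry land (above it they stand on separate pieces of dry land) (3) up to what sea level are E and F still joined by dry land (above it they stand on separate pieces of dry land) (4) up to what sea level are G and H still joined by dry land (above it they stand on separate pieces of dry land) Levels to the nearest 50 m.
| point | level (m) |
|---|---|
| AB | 1450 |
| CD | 1200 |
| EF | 1600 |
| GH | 1500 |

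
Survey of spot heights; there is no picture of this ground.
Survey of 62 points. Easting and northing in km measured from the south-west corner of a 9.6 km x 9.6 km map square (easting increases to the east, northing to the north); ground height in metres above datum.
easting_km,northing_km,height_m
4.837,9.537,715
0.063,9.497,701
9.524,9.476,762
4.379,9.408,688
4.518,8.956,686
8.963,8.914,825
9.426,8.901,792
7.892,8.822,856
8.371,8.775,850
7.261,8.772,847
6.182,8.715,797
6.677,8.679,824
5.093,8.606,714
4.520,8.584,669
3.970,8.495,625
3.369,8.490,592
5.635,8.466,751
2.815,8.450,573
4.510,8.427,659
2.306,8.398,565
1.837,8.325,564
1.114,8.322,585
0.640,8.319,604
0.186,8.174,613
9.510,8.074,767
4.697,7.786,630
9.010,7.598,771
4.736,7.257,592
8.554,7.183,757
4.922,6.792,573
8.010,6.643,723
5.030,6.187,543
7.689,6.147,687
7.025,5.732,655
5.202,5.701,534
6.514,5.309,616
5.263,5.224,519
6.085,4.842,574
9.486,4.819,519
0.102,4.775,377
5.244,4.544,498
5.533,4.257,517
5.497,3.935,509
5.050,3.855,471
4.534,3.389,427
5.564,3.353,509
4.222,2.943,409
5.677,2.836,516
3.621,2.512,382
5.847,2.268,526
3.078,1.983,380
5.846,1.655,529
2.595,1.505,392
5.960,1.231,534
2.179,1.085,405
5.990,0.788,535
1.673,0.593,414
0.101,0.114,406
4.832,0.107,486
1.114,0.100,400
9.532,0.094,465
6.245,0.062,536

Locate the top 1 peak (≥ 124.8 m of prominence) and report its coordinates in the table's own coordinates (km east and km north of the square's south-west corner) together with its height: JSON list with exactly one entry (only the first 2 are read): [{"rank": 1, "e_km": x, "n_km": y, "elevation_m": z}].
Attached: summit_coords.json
[{"rank": 1, "e_km": 7.86, "n_km": 8.86, "elevation_m": 856}]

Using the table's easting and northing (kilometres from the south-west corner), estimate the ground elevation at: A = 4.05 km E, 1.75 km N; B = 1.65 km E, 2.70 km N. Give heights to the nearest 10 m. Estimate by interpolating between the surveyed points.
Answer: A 430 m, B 340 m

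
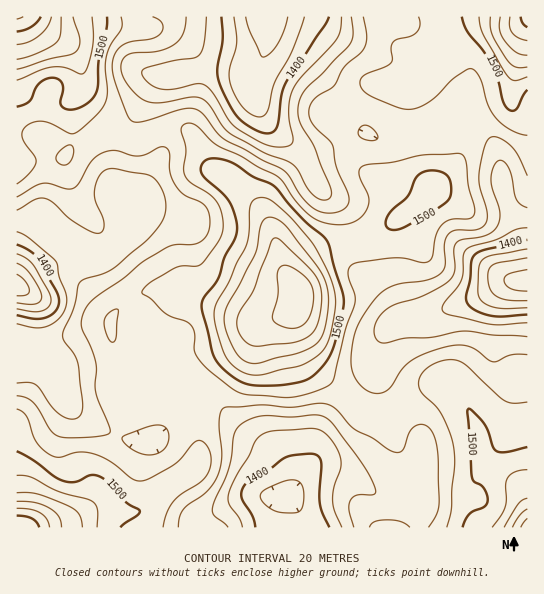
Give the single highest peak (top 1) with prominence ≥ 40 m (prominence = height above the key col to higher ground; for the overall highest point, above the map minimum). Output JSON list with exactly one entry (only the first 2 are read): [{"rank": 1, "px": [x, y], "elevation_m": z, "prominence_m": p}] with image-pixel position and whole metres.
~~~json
[{"rank": 1, "px": [298, 301], "elevation_m": 1595, "prominence_m": 119}]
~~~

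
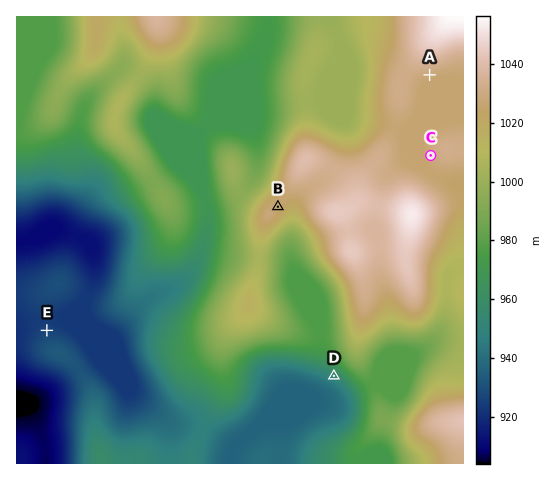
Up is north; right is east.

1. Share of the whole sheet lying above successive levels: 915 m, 97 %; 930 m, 88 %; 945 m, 79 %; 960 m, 70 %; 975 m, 59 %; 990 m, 43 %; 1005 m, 28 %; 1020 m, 20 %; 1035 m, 7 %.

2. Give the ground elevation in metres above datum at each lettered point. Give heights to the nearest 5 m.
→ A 1030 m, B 1025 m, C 1030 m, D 955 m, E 925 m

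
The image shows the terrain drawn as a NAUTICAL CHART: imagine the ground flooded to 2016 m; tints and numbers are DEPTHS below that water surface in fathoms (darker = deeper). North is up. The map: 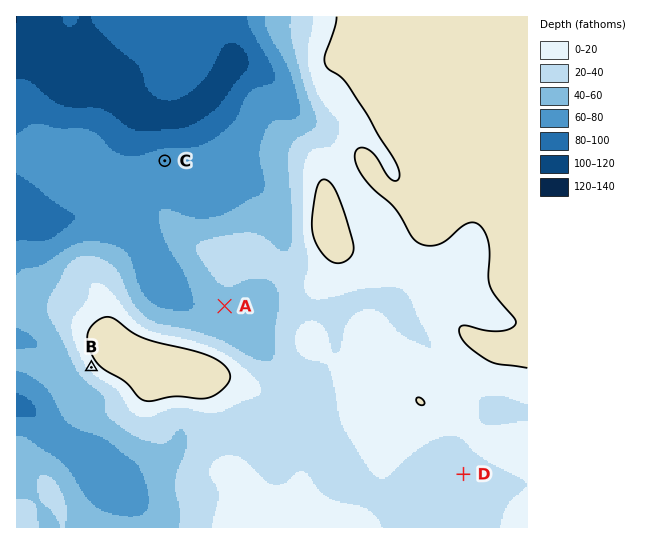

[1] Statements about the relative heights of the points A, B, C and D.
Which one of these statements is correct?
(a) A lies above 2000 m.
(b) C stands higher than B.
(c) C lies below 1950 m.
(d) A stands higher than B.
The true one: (c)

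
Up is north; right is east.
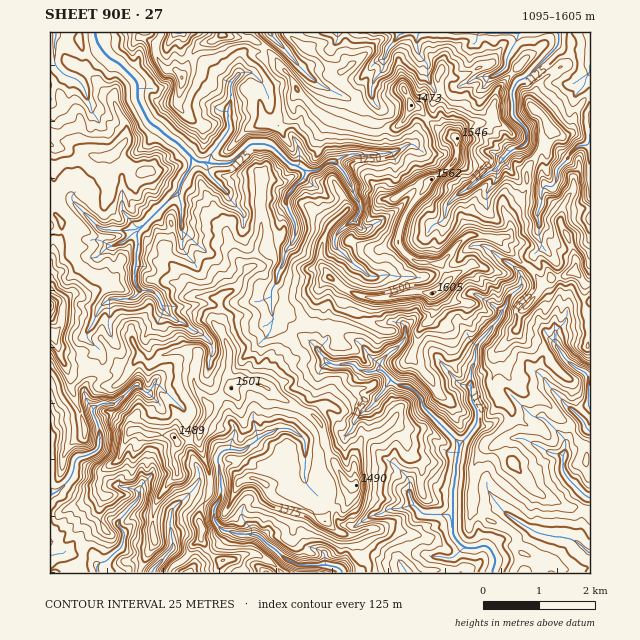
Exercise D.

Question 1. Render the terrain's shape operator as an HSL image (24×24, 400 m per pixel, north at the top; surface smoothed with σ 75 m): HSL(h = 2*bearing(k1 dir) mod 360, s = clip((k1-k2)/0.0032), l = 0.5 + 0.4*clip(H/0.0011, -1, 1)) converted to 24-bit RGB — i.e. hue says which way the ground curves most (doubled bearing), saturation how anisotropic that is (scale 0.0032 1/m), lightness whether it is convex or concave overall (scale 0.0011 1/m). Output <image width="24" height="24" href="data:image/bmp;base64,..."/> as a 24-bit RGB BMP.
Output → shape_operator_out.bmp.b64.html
<image width="24" height="24" href="data:image/bmp;base64,Qk32BgAAAAAAADYAAAAoAAAAGAAAABgAAAABABgAAAAAAMAGAAATCwAAEwsAAAAAAAAAAAAAkWWerXNpLnBcwDiY1+EA/zxrHzieq/HLwJbnbcv7cgAFiaADNAYFNtE1mKlmYj52U8RqPLmIlW7AckOPtWlnfbWzipWvcGqZiWdokVd0ruOrDyFO9urVBAsv+fnSD245SkYIMwAHmtulmDRuZs6RfLvksITPXZ+2i5vHVmq2pUM8aUtBes2SfmFLd2BGf1NPs4XDk2WY2c4tCjpI+t2rDyVO9vvQnQCnUGjKb1Cjk61HZbjY4Xy8aa8hFowTwMg+YSIXgi9uy2d1bsTEfDNMkW1edpeKgK/DK2dRv2/F5+K1CzOB8h4q0nMfPK0SADab7kxTftm7fay8hWx7eFB78vDZRFuoRSxvtOdxOk6H0chefEx4hW6GlsWuisC9fSMx6hgTGGV//cvhvn1kDDE5+PbTECiXAE69pN3jvXvIk3d3aVuJddGj5byBaUaChzmOisx2SX6m0jOPbEyBmb+jgaeJYDF7zI+H7ySqA7gABRIu8rq0LVWH5OuZ90I+Ezo2O3kfaJ5Fw6qtaTd9b9tl1UVnfkJpVaWae7N5gEOYI02G0pm6hK5mfj9CRi+Dg8+HPlp47PTAAANO7/LZbpfNyFqV4k6eh2LBVVDALnssY1scYMFrznFEHppdw3nWktKXaZrOWQQxD8BivGMit4ZjZqexYXC+MbmAR0ON4GAAC3sAQeAMnSyBmGpQR7RCy1+4cLqPgGydlNTbZKbCu3+vxWSiCTUo8eraMwArzPXUMhSwyLJtgrJkZ6qkuzgoTYsaqMMrMFPNt6vflgDSO4sYhFybbdBri0yshojJnb7OoV1aSHVyhLuTdEK4+QC5Mw8AK/F2nNNUIgtLytKOa6JtkFJUSXjORQfTYO6NWmijVmiQx16ZhYjWY3vBwuWuaA6zP608j2RblWluomFWcDMUwq4YEIBIap3tttl9gy88Fltz4qKklY9bSpiA3QSl1w8p3+mrIT1RgUmyxuKoOXx6ZLd5XQURkfZVi192TGxom2RijEZscah2gzpVzY3VAWiN6od2ebeUulllBD818sXOWrB5JhRU3u699LuDPFl/L5CEd8SzzlSrThEhUM+0v9CCm1mMXFaGgWBzoGRbi1RilmJTo48wREAYfZ4UbJQ8d8qWHH2l9bsM0UlxQXaJq9t2l/GltXLFpTmsB4E0qQgXecq8gLvIyIWruGFqQ29eYFOTyoGyZbjSouL1jYb02Ln9l5j8+dLmGFspvHw7BC8d8WVmdkiUmtVa0cFobXxRjHSlIhCoxbd9frOOf02Ah3BYyYSEuJTNG0SCa4bCxerFShIqgn0valAjK//osfV0uI3rmrvnngbUUd24jDPWfffYypZ3m5BuL6GJZhmvgL6ZSbt+i0drhKFpTaF+uZZqDWFttWZUt0UAmcLprXvZwf68HD0svyOC+E5F0wnNr+PQKFGZoEJhI+U2q7h5uTV0qmYobZQvHXJE5CN/qGKAlLyhTC2Dz9yZRw2LOqQ1/4WLADMcd2sS/9WaJEQ+GlpVvt2Fcy994sOEEBBC3vC5WzOCtaxoc0KbwrqbvVGqO5FBEGNTjb2CRsB4dStd5OWeAhIxtODOp7wxVgCm3NX2fHz/65GVD15Gc8MwVjuw1beaEWGQ5mljuN1OqqZ+b3d9oaB6bGCq27zULHSlSNFRbh+KiYTK4OHDN1jeC0MF4Py2PgBjg9yMLGdw+NPr+3TTF4UyBEEj0Uh25GxPBUQ3/2KBp16diIyumoi1L9NbfcpvpTeYjUgvc6MiBGsT26A6ZwEV3F9EHDAEI44AT0wJQ3AXV0Ei6HATj+doqCe3AjIS+F+VS6gZAo8Ad6CmZp9odVJ06eq7VB5ZXBwsqdyRGJKu92WzPhrAUNq1arGPro7GoK/gnaHi3ojfJVZg1/Tt75vxn2a+frH/bQAy0efyGyDOW22Fsk2fsqZRzNIleCSLpOPBb8RsYB5RRJI/aqZywWKKbMe7gKK2npFkYS9z01Yzcu7rRqJQpEVY9K+eGgAz0fral01utTeIXKhreDFdpt+rmDGZXiJQ8ehEW3GcV2yyPK7Oh0F3h9d6US28j089eb9bHSmP0frUcR2To4M1c5NCX98RABCP4q1YgmBKi45QfUOfc76adVBHayw7S1/Yr+jmr052o3NfH1tkXb28YPiReh85gLe725GhDEE5zuNnLhVI7+rPa0zH6mOSywv0E5xg132qUmWiTE+BrKNrZFB8vYDMfvSIJlx71EeZ5aLYU6rVNOl+wQmViNCZQId2eK+I43zmLrcXLIWNrqU8cT81kYdGMZdOwmVnOEuOr3xe"/>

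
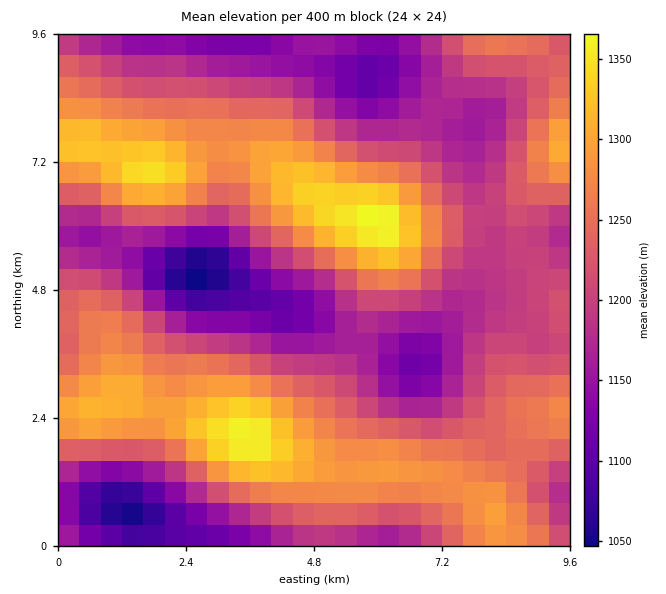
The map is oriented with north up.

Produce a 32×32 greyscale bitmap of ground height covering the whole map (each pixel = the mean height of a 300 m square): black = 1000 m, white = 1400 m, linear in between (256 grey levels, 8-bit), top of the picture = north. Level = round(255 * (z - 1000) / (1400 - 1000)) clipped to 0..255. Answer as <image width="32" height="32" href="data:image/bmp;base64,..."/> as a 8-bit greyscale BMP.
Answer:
<image width="32" height="32" href="data:image/bmp;base64,Qk02CAAAAAAAADYEAAAoAAAAIAAAACAAAAABAAgAAAAAAAAEAAATCwAAEwsAAAABAAAAAAAAAAAAAAEBAQACAgIAAwMDAAQEBAAFBQUABgYGAAcHBwAICAgACQkJAAoKCgALCwsADAwMAA0NDQAODg4ADw8PABAQEAAREREAEhISABMTEwAUFBQAFRUVABYWFgAXFxcAGBgYABkZGQAaGhoAGxsbABwcHAAdHR0AHh4eAB8fHwAgICAAISEhACIiIgAjIyMAJCQkACUlJQAmJiYAJycnACgoKAApKSkAKioqACsrKwAsLCwALS0tAC4uLgAvLy8AMDAwADExMQAyMjIAMzMzADQ0NAA1NTUANjY2ADc3NwA4ODgAOTk5ADo6OgA7OzsAPDw8AD09PQA+Pj4APz8/AEBAQABBQUEAQkJCAENDQwBEREQARUVFAEZGRgBHR0cASEhIAElJSQBKSkoAS0tLAExMTABNTU0ATk5OAE9PTwBQUFAAUVFRAFJSUgBTU1MAVFRUAFVVVQBWVlYAV1dXAFhYWABZWVkAWlpaAFtbWwBcXFwAXV1dAF5eXgBfX18AYGBgAGFhYQBiYmIAY2NjAGRkZABlZWUAZmZmAGdnZwBoaGgAaWlpAGpqagBra2sAbGxsAG1tbQBubm4Ab29vAHBwcABxcXEAcnJyAHNzcwB0dHQAdXV1AHZ2dgB3d3cAeHh4AHl5eQB6enoAe3t7AHx8fAB9fX0Afn5+AH9/fwCAgIAAgYGBAIKCggCDg4MAhISEAIWFhQCGhoYAh4eHAIiIiACJiYkAioqKAIuLiwCMjIwAjY2NAI6OjgCPj48AkJCQAJGRkQCSkpIAk5OTAJSUlACVlZUAlpaWAJeXlwCYmJgAmZmZAJqamgCbm5sAnJycAJ2dnQCenp4An5+fAKCgoAChoaEAoqKiAKOjowCkpKQApaWlAKampgCnp6cAqKioAKmpqQCqqqoAq6urAKysrACtra0Arq6uAK+vrwCwsLAAsbGxALKysgCzs7MAtLS0ALW1tQC2trYAt7e3ALi4uAC5ubkAurq6ALu7uwC8vLwAvb29AL6+vgC/v78AwMDAAMHBwQDCwsIAw8PDAMTExADFxcUAxsbGAMfHxwDIyMgAycnJAMrKygDLy8sAzMzMAM3NzQDOzs4Az8/PANDQ0ADR0dEA0tLSANPT0wDU1NQA1dXVANbW1gDX19cA2NjYANnZ2QDa2toA29vbANzc3ADd3d0A3t7eAN/f3wDg4OAA4eHhAOLi4gDj4+MA5OTkAOXl5QDm5uYA5+fnAOjo6ADp6ekA6urqAOvr6wDs7OwA7e3tAO7u7gDv7+8A8PDwAPHx8QDy8vIA8/PzAPT09AD19fUA9vb2APf39wD4+PgA+fn5APr6+gD7+/sA/Pz8AP39/QD+/v4A////AGlVS0I6NzxAQkVJTlVgbXV3c21mY2d0g5Oksbayqp2FXUU2KyQnMTxETFZga3iDio2MiYJ9foeSnaq4vLSmlXxYPy4iICk5SVZlc4CLlZufoqOjoJqZnaKnsLq7rpqHcVpFNS0wPExdcYaYpa2xsrKxsrOzsK6usLGztbOmlIFvaltRTVFaZXaOp7vGy8rFwLu3uLq6uLa1s6+qpqGXiXqGgHx6fH6Flq3E1N3e2M7FvLa0t7i2sa2rpp+bnZyVjKSop6Sioaa0x9bh5+bbzcC3r6urq6egm5ydmZicoJ+fusLBvLm3usPP2ODm49XEt62lnZiUjoeFi5SXmp+kpqy/yMjFxMC8v8bN1drXyLiropqQhHpybW96iZOaoaWosLbAw8bGv7a1usDFx8Czp56XkIV1ZltYXmx+jJaeoaKpprK7wcG3ra2ytLOupZmRjomEe21bTktTZHiHkZaWlZqZprG3taqioqShnJWLgHp5eHVxZ1lMSE9gdYSMjYmGjJOhq66qnpOOiYN/e3NoY2RlZ2lnXVJNUmByf4WEgH+FlqOqq6SVg3NoYmFgWlJPUlhhamxlXVpbY254fX9/gIiYo6ekmYVsVkpHSUlFQkRJU2Nyd3Nua2lobXN4fICEjJWcm5KCak46MTI2Oj1CSE5ZbH+JiYaBd29vc3d7gIWLioyIfGlROCYfIio2Q1BZX2p+k6Gmo5eFd3N1eHyAg4Z6d3JqXUs2Jh0eKT1TZHB7iZqtvMO+rJSBeXh6foGAfWpkYWFfVkk7MS87U2p8i5ytvMnU2tK8oo2AeXp/gXxzY1xdZWxsZl5VUVtxhpamucrU3ebn28Ssl4V6e4GAeG1taG58iYyKhX11eIqerr3M193j6+rZwauXhXx/hoV+dYWDjaCwtbOtoZKOmay+y9XZ2t3i3s22oI5/e4KNkI6KoaKsv8/V08q6p56ltsbQ1tTPy8rGuqeTgnZ2gZCaoaO7vMLO2d7d0sKyrLK9x8zNyL2yqqeil4d3b3B8jqCvuMzOzs7S1tPJvLOzt77CwbyzppeNi4uEeW5pa3aJobXEz9LOyMbHw7qysLGytrizqJqMfnZ2d3VuaWVmcIOcs8TCxcG7t7WwrKqrqaaoqqOUgnNoY2VqbGxpZWNpe5KnuLGyraikoJ2dn5+bl5eYkIBuX1VRVl9pbW1pZWl3ipuppaOclI+Li42Ni4aDgoB5bF5SSEVKVmNtcXJwc3uIlaCcl4+Gfnx9fnpzb21rZ2JdVk5GQUVQXWp1foKDhoyUm46Gf3ZubG5tZl9cWldWV1lYU0xHSFBca32NlZaUlJaUem1mX1dTVVVRTk5OTlNcY2RfWVJRWGV1iJqmqKWhmow="/>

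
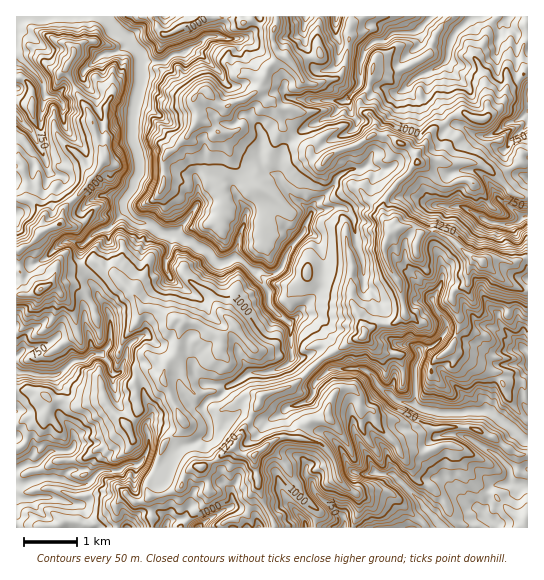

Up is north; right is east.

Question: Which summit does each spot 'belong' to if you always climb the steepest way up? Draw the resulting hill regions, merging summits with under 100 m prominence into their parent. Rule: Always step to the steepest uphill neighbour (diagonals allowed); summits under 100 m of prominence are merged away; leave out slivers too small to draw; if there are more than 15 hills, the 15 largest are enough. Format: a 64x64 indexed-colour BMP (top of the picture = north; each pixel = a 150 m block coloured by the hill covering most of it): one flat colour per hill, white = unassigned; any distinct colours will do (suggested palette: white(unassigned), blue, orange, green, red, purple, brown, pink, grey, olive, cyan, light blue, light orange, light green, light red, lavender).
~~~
<image width="64" height="64" href="data:image/bmp;base64,Qk12CAAAAAAAAHYAAAAoAAAAQAAAAEAAAAABAAQAAAAAAAAIAAATCwAAEwsAABAAAAAAAAAA////ALR3HwAOf/8ALKAsACgn1gC9Z5QAS1aMAMJ34wB/f38AIr28AM++FwDox64AeLv/AIrfmACWmP8A1bDFABERERERERERERERIREREiIiIiIiIiIiIiIiIiIiIhEREREREREREREREiIiIREiIiIiIiIiIiIiIiIiIiIhERERERERERERERESIiIiIiIiIiIiIiIiIiIiIiIiIhERERERERERERERESIiIiIiIiIiIiIiIiIiIiIiIiIRERERERERERERERERIiIiIiIiIiIiIiIiIiIiIiIiIREREREREREREREREREiIiIiIiIiIiIiIiIiIiIiIiIRERERERERERERERERESIiIiIiIiIiIiIiIiIiIiIiIREREREREREREREREREzMiIiIiIiIiIiIiIiIiIiIiIhERERERERERERERERETMyIiIiIiIiIiIiIiIiIiIiIhERERERERERERERERERMzMiIiIiIiIiIiIiIiIiIiIiERERERERERERERERERETMzMiIiIiIiIiIiIiIiIiIiIRERERERERERERERERERMzMzMiIiIiIiIiIiIiIiIiIhERERERERERERERERERMzMzMyIiIiIiIiIiIiIiIiIiERERERERERERERERERETMzMzIiIiIiIiIiIiIiIiIiIRERERERERERERERERERMzMzIiIiIiIiIiIiIiIiIiIhEREREREREREREREREREzMzMyIiIiIiIiIiIiIiIiEREREREREREREREREREREzMzMzMiIiIiIiIiIiIiIhERERERERERERERERERERETMzMzMzIiIiIiIiIiIiIhERERERERERERERERERERERMzMzMzMzIiIiIiIiIiIhEREREREREREREREREREREzMzMzMzMzMzMiIiIiIiIhERERERERERERERERERERETMzMzMzMzMzMzMyIiIRERERERERERERERERERERVREREzMzMzMzMzMzMzMSIRERERERERERERERERVRERVVEREzMzMzMzMzMzMzMRERERERERERERERERERFVVVVVUREzMzMzMzMzMzMzMxEREREREREREREREREREVVVVVVRETMzMzMzMzMzMzMzERERERERERERERERERERVVVVVVERMzMzMzMzMzMzMzMRERERERERERERERERERFVVVVVUREzMzMzMzMzMzMzMREREREREREREREREREREVVVVVVREzMzMzMzMzMzMzMRERERERERERERERERERERVVVVVVUTMzMzMzMzMzMzMxERERERERZmZmYRERERERFVVVVVVTMzMzMzMzMzMzMxERERERERFmZmZmEREREREVVVVVVVMzMzMzMzMzMzMzERERERERFmZmZmYRERERERVVVVVVMzMzMzMzMzMzMzEREREREREWZmZmZhERERERFVVVVVMzMzMzMzMzMzMzERERERERERZmZmZmEREREREXd1VVUzMzMzMzMzMzETERERERERERZmZmZmYRERERERd3dVVTMzMzMzMzMzERERERERERERFmZmZmZhERERERF3d3dVMzMzMzMzMxEREREREREREREWZmZmZhEREREREXd3d3dzMzMzMzMREREREREREREREWZmZmZmERERERERd3d3d3d3MzM0REERERERERERERERZmZmZmYRERERERF3d3d3d3dzNEREQRERERERERERERFmZmZmZhEREREREXd3d3d3d3NEREREEREREREREREREWZmZmZmERERERERd3d3d1d3dERERERBERERERERFmZmZmZmZmYRERERERF3d3d1VVVVREREREERERERERERFmZmZmZmEREREREREXd3d1VVVVVUREREQRERERERERERZmZmZmERERERERERd3d3VVVVVVRERERBEUQRERERERFmZmZhERERERERERERd1VVVVVVVEREREREREERQRERERZmZhERERERERERERF3VVVVVVVURERERERERERBERERERERERERERERERERERVVVVVVVVREREREREREREERERERERERERERERERERERFVVVVVVVVERERERERERERBEREREREREREREREREREREVVVVVVVVUREREREREREREEREREREREREREREREREREVVVVVVVVVRERERERERERERBERERERERERERERERERERFVVVVVVVVERERERERERERERBEREREREREREREREREREVVVVVVVVURERERERERERERERBERERERERERERERERERVVVVVVVVREREREREREREREREQREREREREREREREREREVVVVVVVVEREREREREREREREREEREREREREREREREREREVVVVVVURERERERERERERERERBERERERERERERERERERFVVVVVREREREREREREREREREQRERERERERERERERERERVVVVVURERERERERERERERERBEREREREREREREREREREVVVVVREREREREREREREEUREERERERERERERERERERERFVVVURFEREREREREREQRFEQRERERERERERERERERERERFVURERFERERERERERBEURBERERERERERERERERERERERERERERFERERERERBEREREREREREREREREREREREREREREREREREREUREREERERERERERERERERERERERERERERERERERERERFEREQREREREREREREREREREREREREREREREREREREREURERBERERERERERERERERER"/>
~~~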